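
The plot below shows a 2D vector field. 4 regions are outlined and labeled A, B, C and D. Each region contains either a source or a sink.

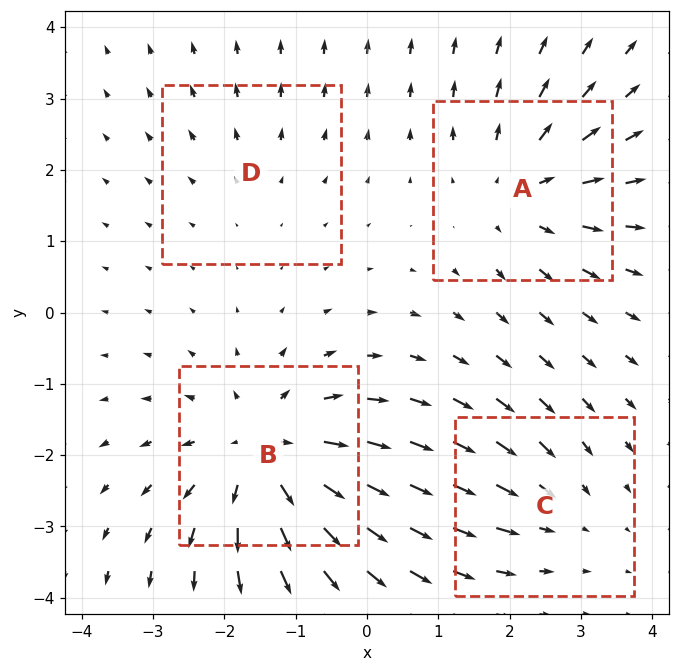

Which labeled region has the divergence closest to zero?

D

Divergence at each region's feature centre — A: about +4, B: about +6, C: about -3, D: about +2. Region D is closest to zero.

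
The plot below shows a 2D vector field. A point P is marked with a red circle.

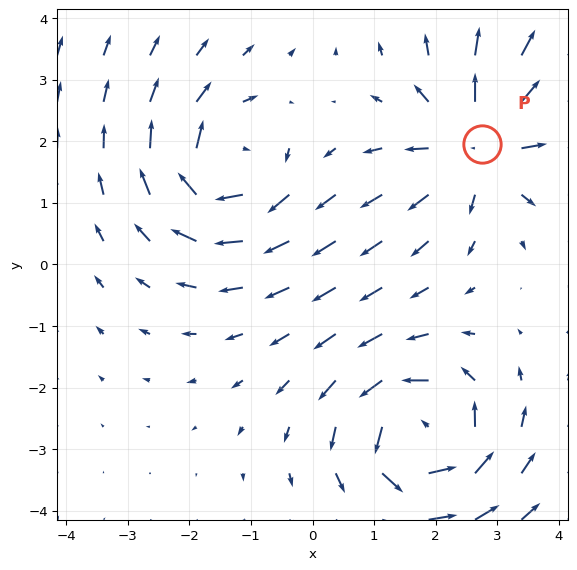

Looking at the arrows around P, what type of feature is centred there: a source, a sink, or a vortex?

source

At P (2.7, 2.0) the arrows spread outward. Divergence about +4, curl ≈0 — positive divergence with near-zero curl is a source.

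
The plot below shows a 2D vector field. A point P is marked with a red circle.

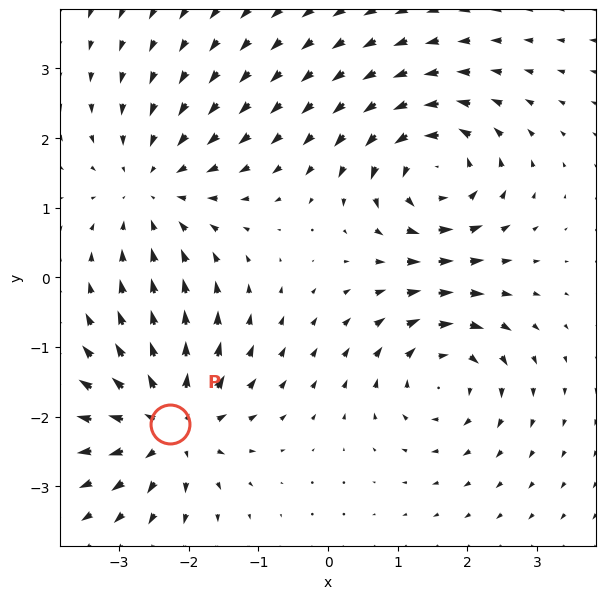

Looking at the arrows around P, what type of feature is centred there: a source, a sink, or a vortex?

source

At P (-2.3, -2.1) the arrows spread outward. Divergence about +5, curl ≈0 — positive divergence with near-zero curl is a source.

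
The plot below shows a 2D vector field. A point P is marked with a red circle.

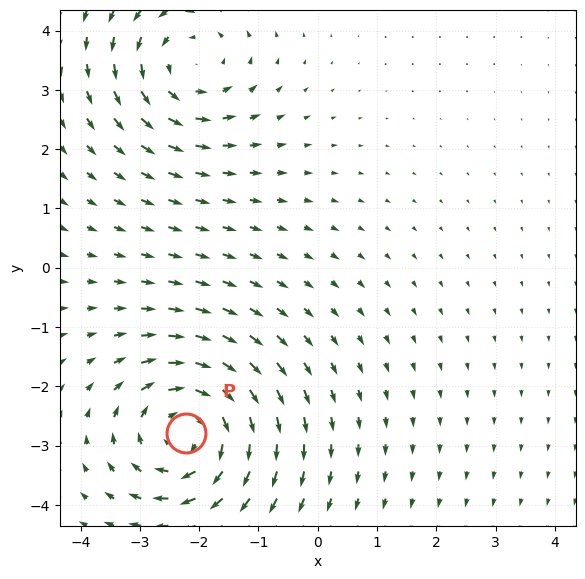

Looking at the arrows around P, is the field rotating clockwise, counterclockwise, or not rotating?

Near P at (-2.2, -2.8) the arrows circulate clockwise. The curl (z-component) there is about -5; negative curl means clockwise rotation.

clockwise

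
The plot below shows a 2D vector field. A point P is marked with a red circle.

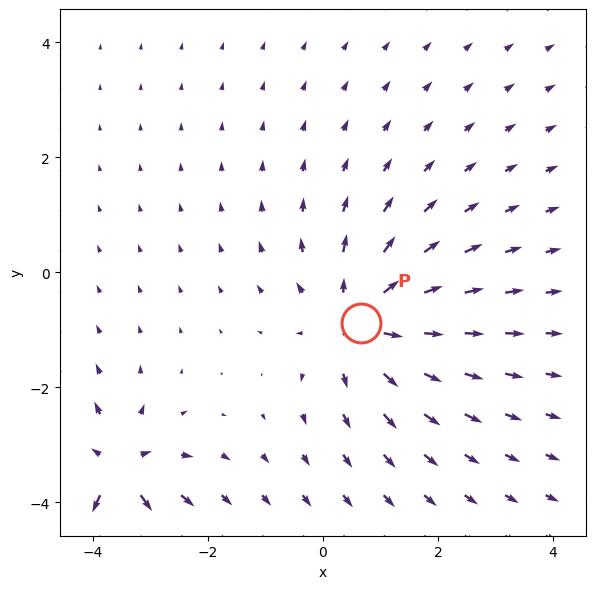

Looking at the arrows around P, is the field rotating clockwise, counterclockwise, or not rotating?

not rotating

Near P at (0.7, -0.9) the arrows show no circulation. The curl there is ≈0.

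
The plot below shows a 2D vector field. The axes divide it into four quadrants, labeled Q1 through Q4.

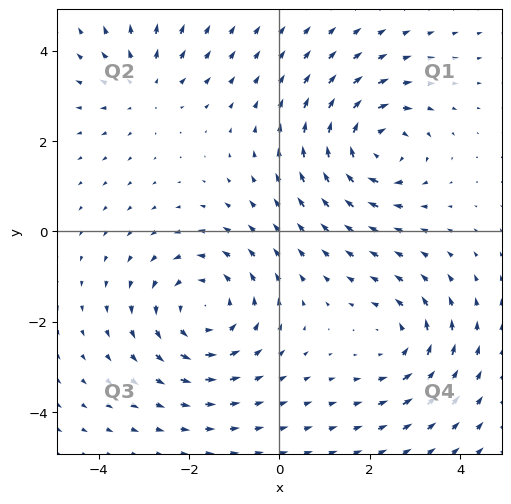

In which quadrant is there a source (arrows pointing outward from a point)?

The source sits at approximately (-3.0, 3.2), which lies in quadrant Q2. The divergence there is about +3, positive as expected for a source.

Q2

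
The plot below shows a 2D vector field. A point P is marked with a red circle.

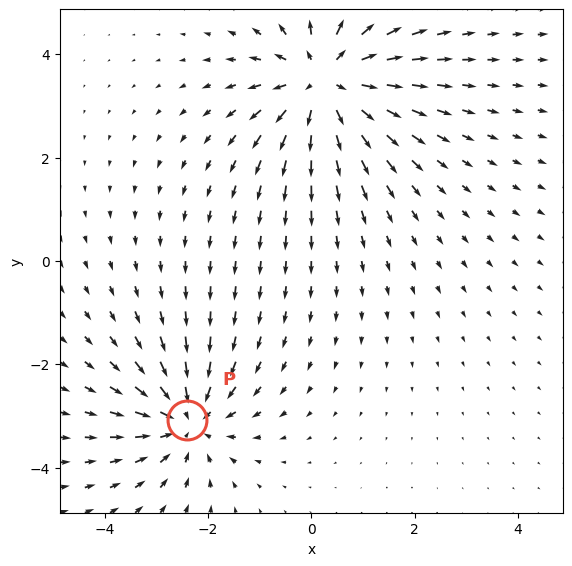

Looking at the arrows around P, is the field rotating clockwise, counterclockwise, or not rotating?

Near P at (-2.4, -3.1) the arrows show no circulation. The curl there is ≈0.

not rotating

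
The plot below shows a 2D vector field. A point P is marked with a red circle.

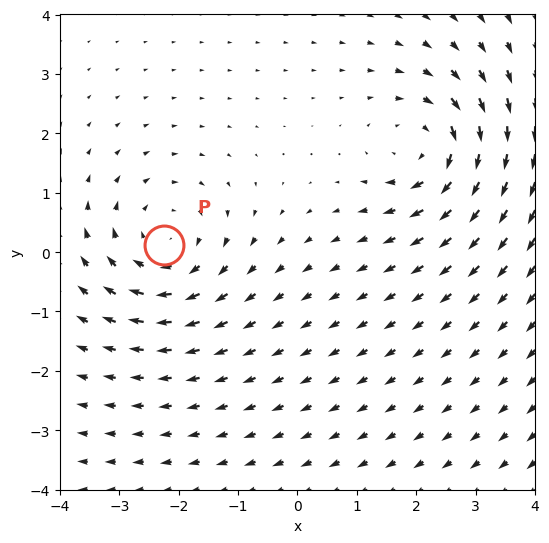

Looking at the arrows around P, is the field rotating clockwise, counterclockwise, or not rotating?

clockwise

Near P at (-2.2, 0.1) the arrows circulate clockwise. The curl (z-component) there is about -4; negative curl means clockwise rotation.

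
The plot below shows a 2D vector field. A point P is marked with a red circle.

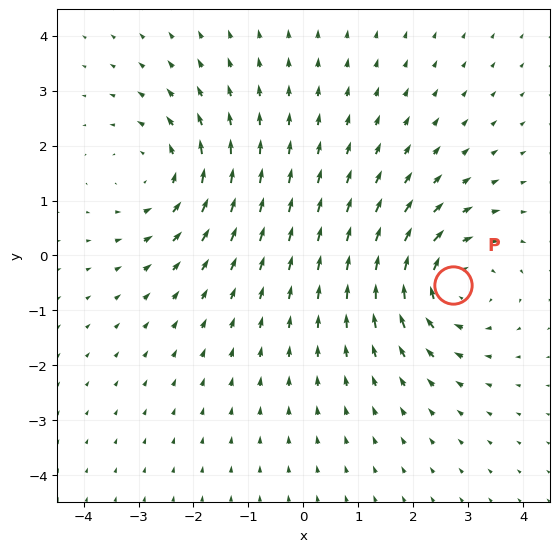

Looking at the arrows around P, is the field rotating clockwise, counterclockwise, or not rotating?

clockwise

Near P at (2.7, -0.5) the arrows circulate clockwise. The curl (z-component) there is about -4; negative curl means clockwise rotation.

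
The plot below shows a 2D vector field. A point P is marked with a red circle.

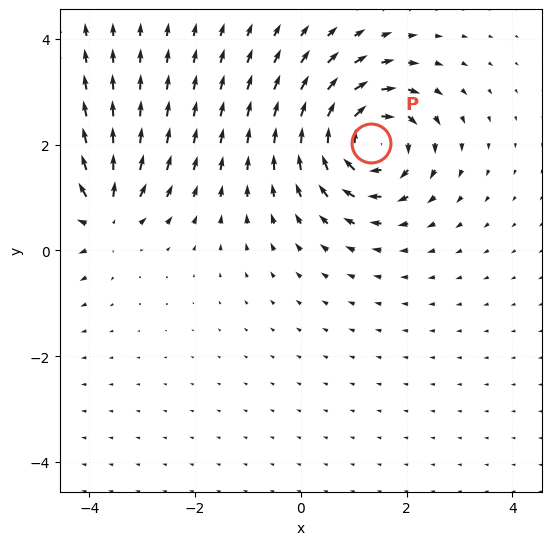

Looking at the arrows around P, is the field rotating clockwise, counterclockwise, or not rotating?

clockwise

Near P at (1.3, 2.0) the arrows circulate clockwise. The curl (z-component) there is about -5; negative curl means clockwise rotation.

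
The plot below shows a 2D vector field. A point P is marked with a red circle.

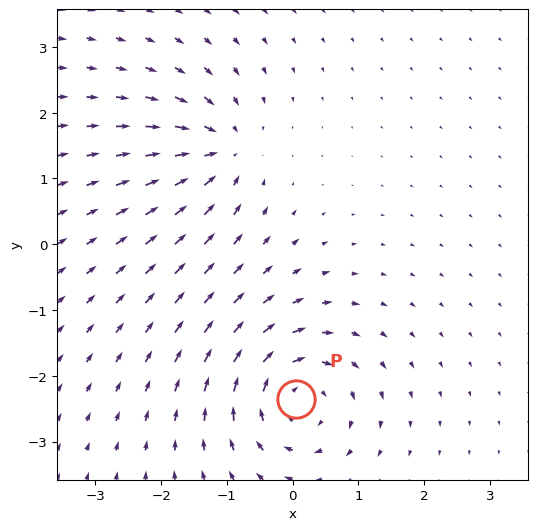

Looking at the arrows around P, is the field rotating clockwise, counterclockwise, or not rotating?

Near P at (0.1, -2.4) the arrows circulate clockwise. The curl (z-component) there is about -6; negative curl means clockwise rotation.

clockwise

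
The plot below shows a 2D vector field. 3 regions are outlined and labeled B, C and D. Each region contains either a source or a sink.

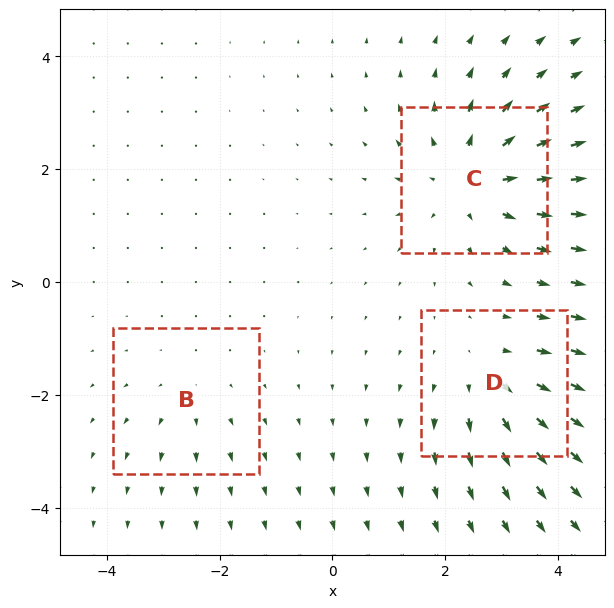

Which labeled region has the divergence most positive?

Divergence at each region's feature centre — B: about +2, C: about +4, D: about +3. Region C is most positive.

C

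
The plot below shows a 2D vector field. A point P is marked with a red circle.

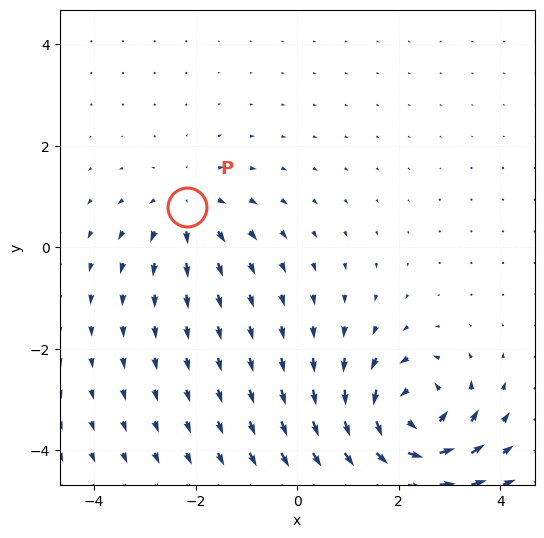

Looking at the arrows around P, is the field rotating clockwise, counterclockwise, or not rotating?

not rotating

Near P at (-2.2, 0.8) the arrows show no circulation. The curl there is ≈0.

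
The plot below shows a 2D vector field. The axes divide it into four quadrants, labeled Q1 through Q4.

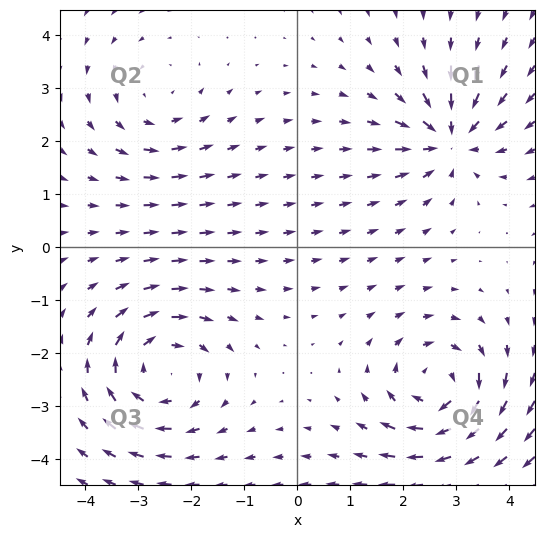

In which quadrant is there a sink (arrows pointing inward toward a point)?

The sink sits at approximately (2.9, 2.0), which lies in quadrant Q1. The divergence there is about -5, negative as expected for a sink.

Q1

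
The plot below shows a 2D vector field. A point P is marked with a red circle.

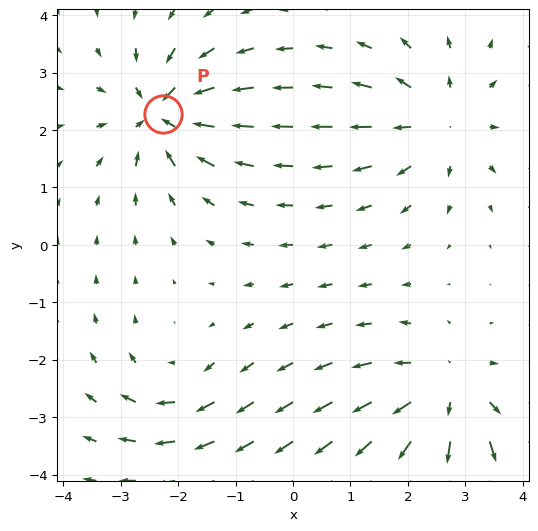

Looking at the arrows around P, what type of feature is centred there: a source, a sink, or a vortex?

At P (-2.3, 2.3) the arrows converge inward. Divergence about -6, curl ≈0 — negative divergence with near-zero curl is a sink.

sink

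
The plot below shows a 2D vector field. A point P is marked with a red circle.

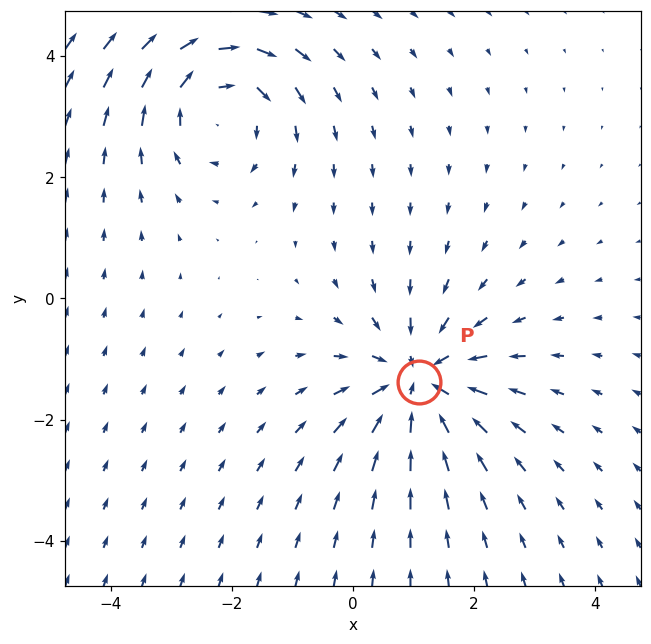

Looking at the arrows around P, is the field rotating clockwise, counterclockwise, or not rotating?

not rotating

Near P at (1.1, -1.4) the arrows show no circulation. The curl there is ≈0.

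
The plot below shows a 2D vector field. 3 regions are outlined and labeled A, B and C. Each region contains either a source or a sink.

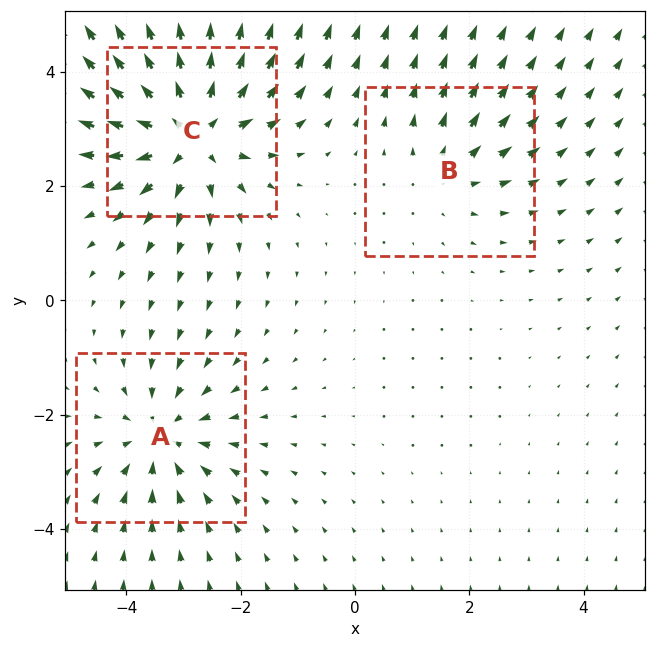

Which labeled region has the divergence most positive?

C

Divergence at each region's feature centre — A: about -3, B: about +2, C: about +5. Region C is most positive.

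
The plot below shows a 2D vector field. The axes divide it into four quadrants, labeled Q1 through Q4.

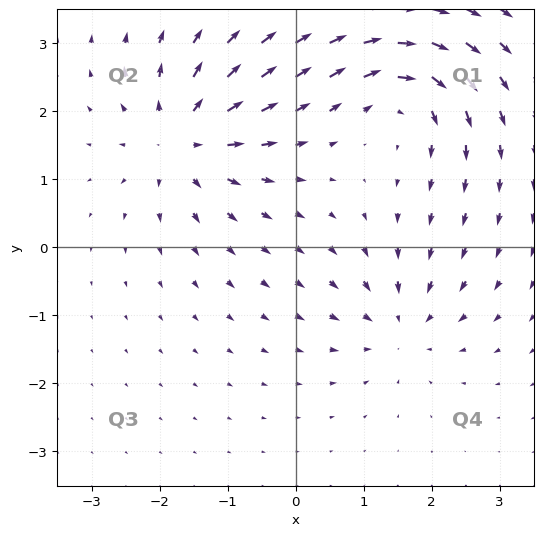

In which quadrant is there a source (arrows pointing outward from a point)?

Q2

The source sits at approximately (-1.6, 1.6), which lies in quadrant Q2. The divergence there is about +6, positive as expected for a source.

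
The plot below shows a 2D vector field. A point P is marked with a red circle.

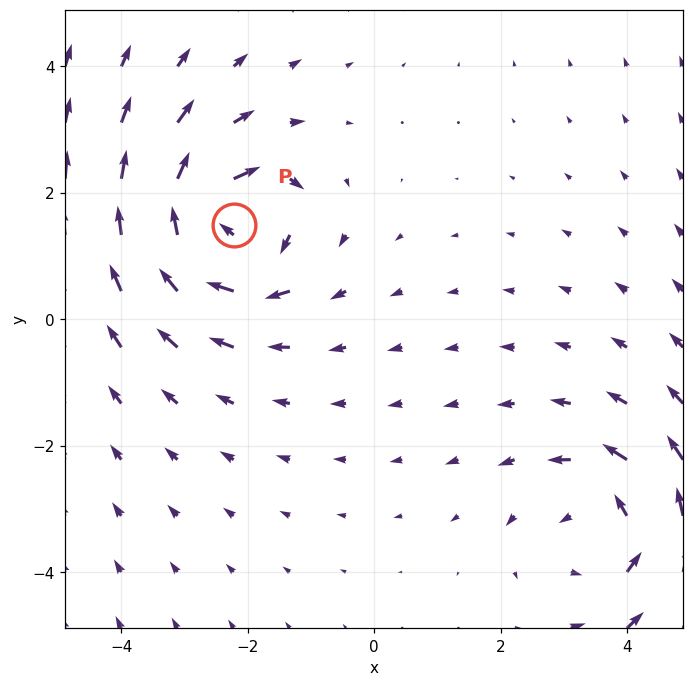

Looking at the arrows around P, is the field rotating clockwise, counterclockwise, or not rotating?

clockwise

Near P at (-2.2, 1.5) the arrows circulate clockwise. The curl (z-component) there is about -5; negative curl means clockwise rotation.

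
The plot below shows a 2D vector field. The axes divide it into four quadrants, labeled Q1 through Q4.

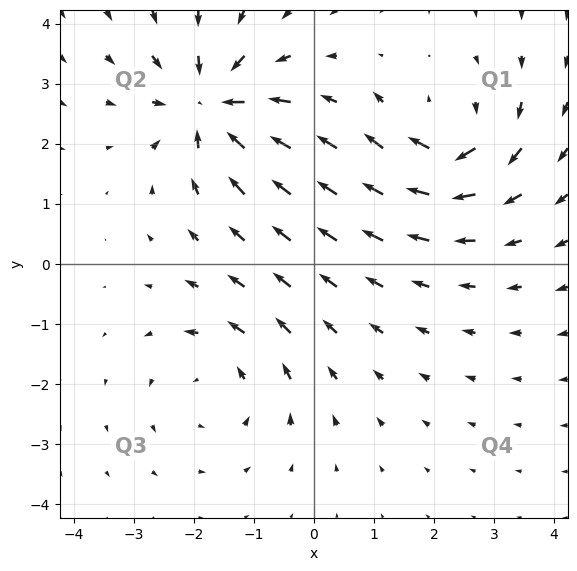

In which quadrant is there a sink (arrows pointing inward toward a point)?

Q2

The sink sits at approximately (-1.7, 2.6), which lies in quadrant Q2. The divergence there is about -6, negative as expected for a sink.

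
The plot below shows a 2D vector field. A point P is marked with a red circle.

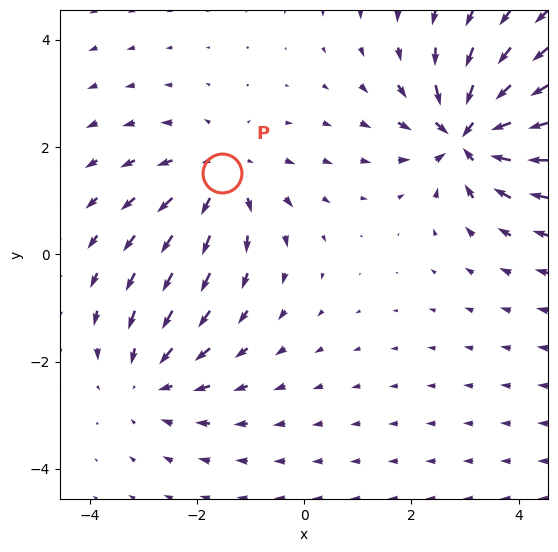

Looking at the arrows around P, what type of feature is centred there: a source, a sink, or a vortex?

At P (-1.5, 1.5) the arrows spread outward. Divergence about +3, curl ≈0 — positive divergence with near-zero curl is a source.

source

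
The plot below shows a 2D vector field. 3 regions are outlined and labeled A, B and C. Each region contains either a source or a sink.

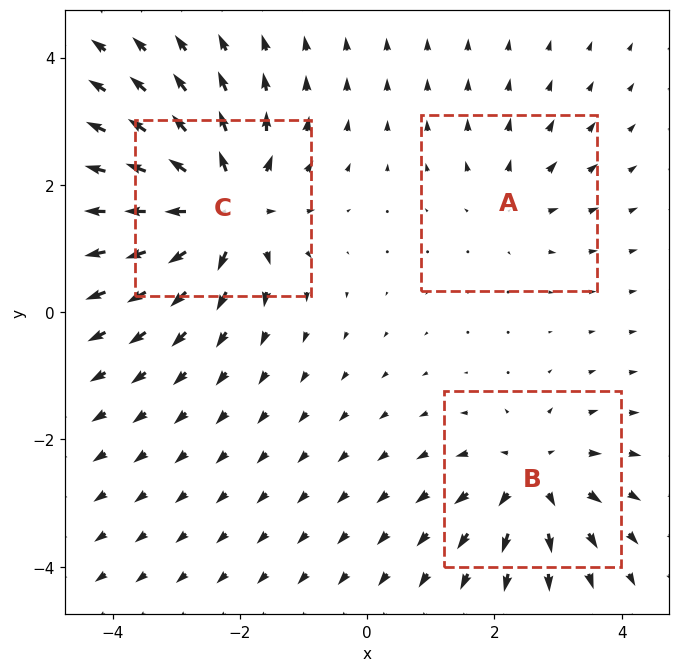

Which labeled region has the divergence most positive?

Divergence at each region's feature centre — A: about +2, B: about +4, C: about +6. Region C is most positive.

C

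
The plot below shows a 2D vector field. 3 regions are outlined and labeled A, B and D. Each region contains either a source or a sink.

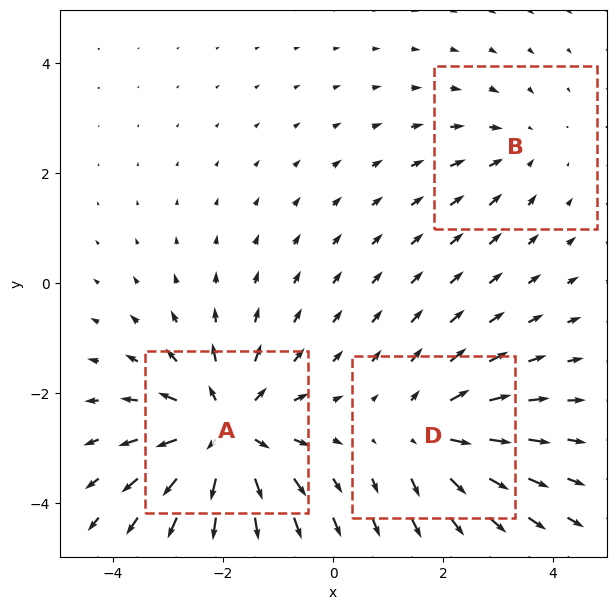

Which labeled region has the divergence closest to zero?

B

Divergence at each region's feature centre — A: about +5, B: about -2, D: about +3. Region B is closest to zero.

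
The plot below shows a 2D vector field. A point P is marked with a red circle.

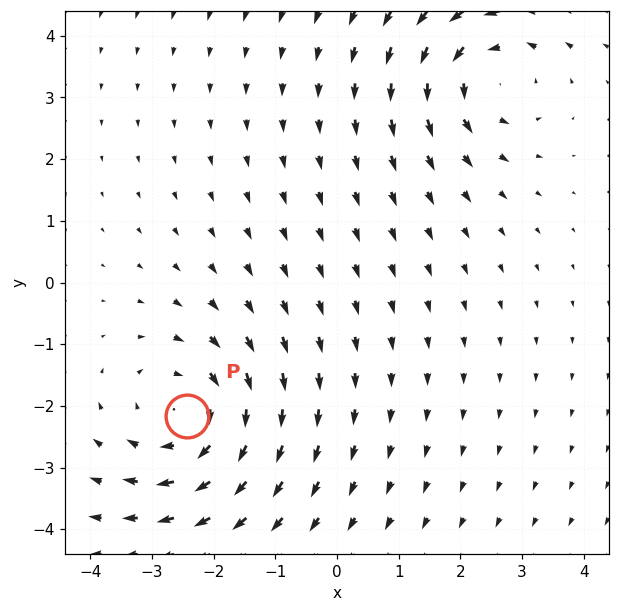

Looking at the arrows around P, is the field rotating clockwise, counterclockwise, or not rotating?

Near P at (-2.4, -2.2) the arrows circulate clockwise. The curl (z-component) there is about -3; negative curl means clockwise rotation.

clockwise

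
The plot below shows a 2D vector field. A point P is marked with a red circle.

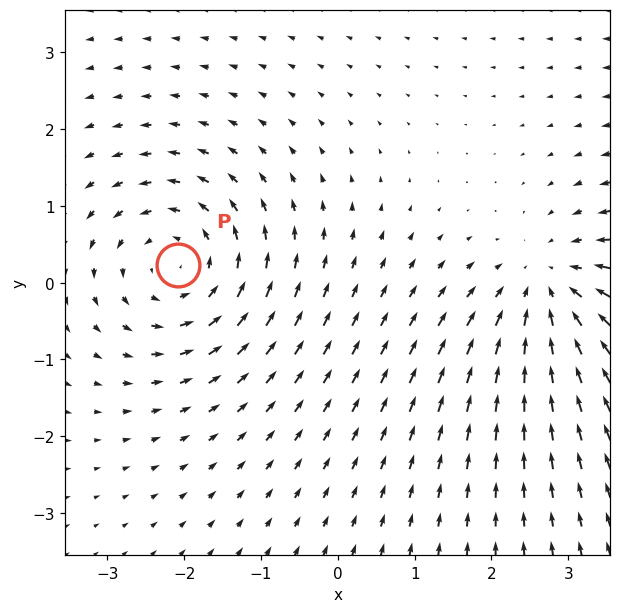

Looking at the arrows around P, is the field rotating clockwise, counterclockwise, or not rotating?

Near P at (-2.1, 0.2) the arrows circulate counterclockwise. The curl (z-component) there is about +4; positive curl means counterclockwise rotation.

counterclockwise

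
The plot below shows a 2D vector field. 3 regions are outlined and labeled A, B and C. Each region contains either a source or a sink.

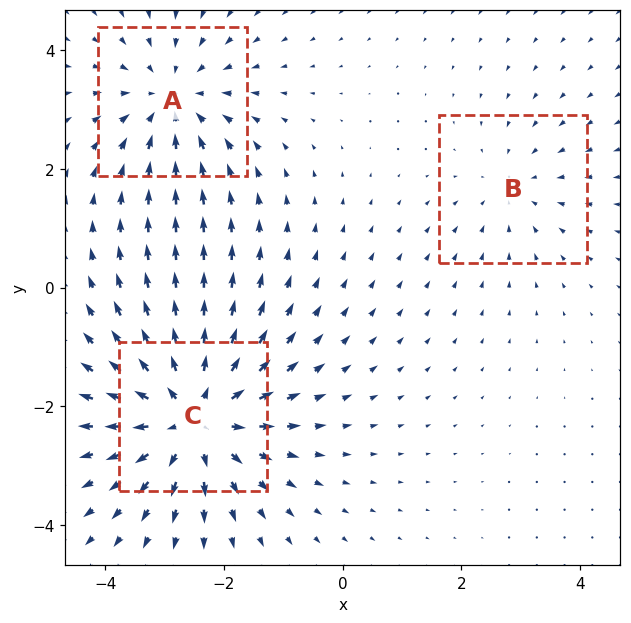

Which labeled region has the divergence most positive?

C

Divergence at each region's feature centre — A: about -3, B: about -2, C: about +4. Region C is most positive.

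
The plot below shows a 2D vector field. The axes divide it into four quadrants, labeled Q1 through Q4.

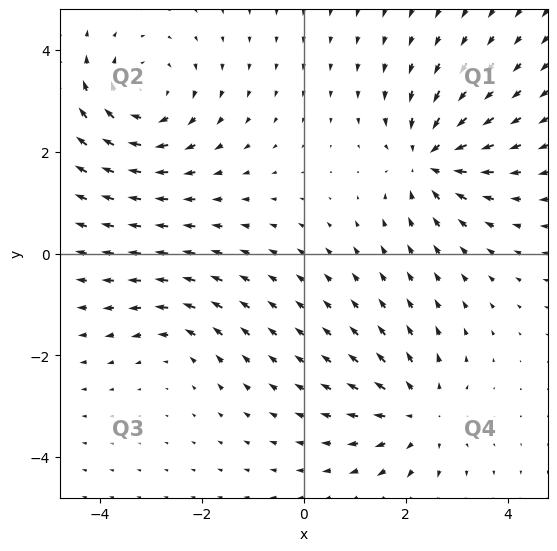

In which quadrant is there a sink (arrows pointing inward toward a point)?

Q1

The sink sits at approximately (2.5, 1.9), which lies in quadrant Q1. The divergence there is about -5, negative as expected for a sink.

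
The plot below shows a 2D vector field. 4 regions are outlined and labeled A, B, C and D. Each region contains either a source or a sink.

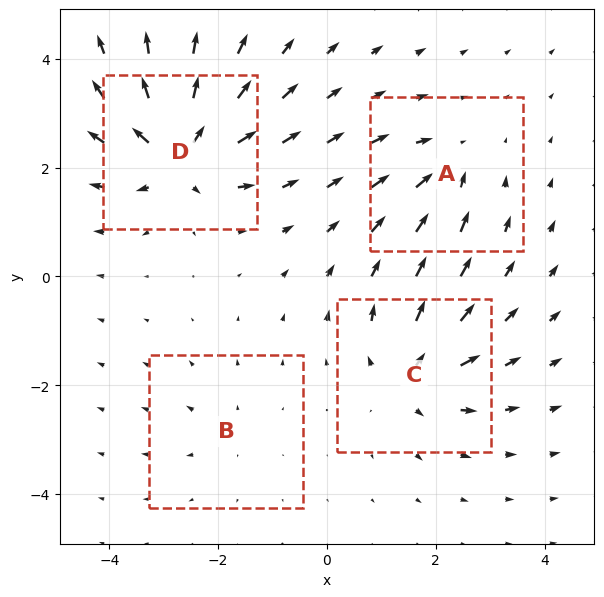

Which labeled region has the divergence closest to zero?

Divergence at each region's feature centre — A: about -4, B: about +2, C: about +6, D: about +9. Region B is closest to zero.

B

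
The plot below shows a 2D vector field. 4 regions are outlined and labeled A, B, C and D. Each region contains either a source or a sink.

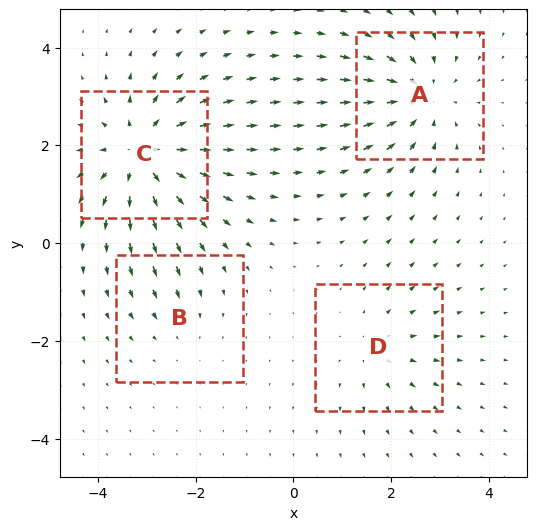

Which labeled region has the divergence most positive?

C

Divergence at each region's feature centre — A: about -5, B: about -2, C: about +7, D: about +3. Region C is most positive.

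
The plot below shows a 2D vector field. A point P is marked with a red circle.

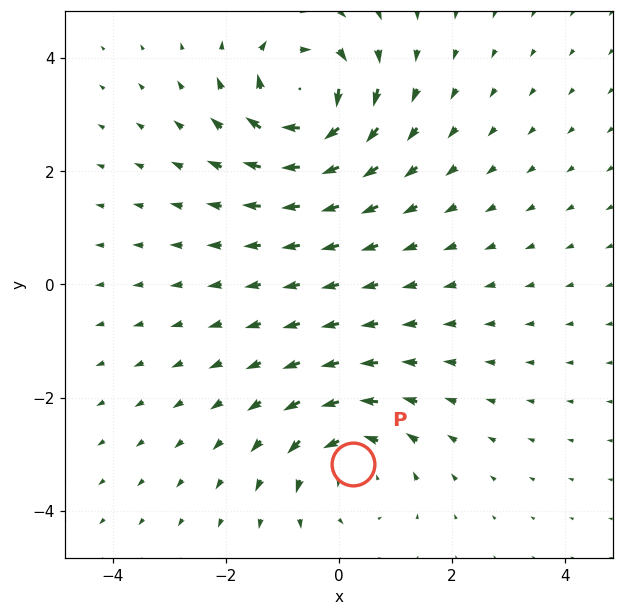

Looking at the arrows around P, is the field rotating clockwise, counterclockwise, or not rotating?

Near P at (0.3, -3.2) the arrows circulate counterclockwise. The curl (z-component) there is about +4; positive curl means counterclockwise rotation.

counterclockwise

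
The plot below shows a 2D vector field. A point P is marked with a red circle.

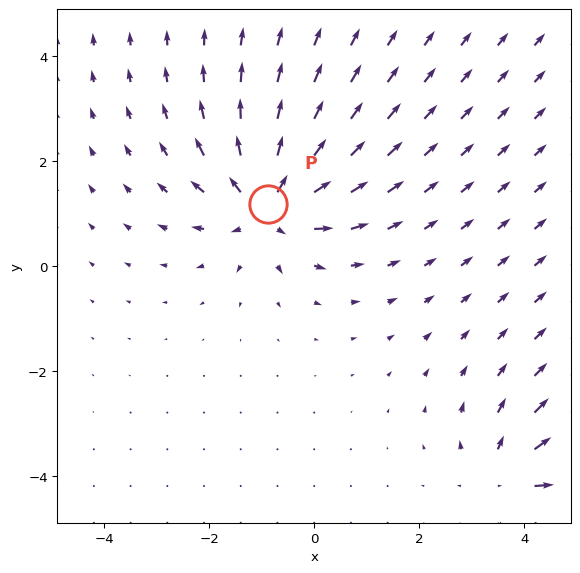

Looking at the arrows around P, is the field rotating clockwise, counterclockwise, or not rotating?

Near P at (-0.9, 1.2) the arrows show no circulation. The curl there is ≈0.

not rotating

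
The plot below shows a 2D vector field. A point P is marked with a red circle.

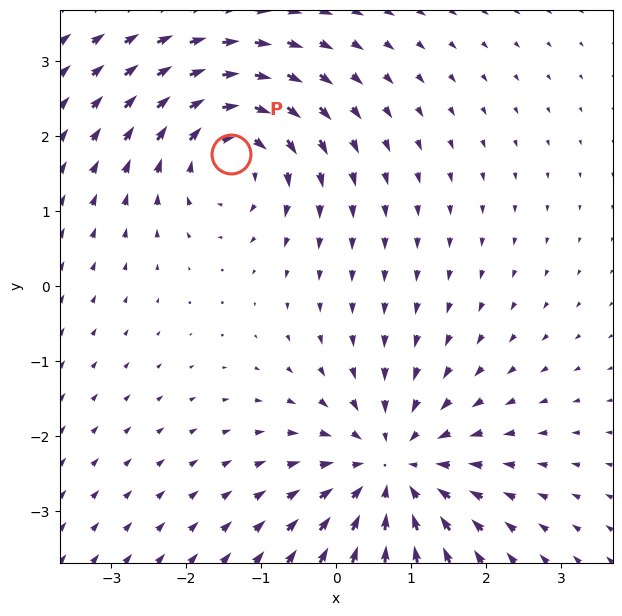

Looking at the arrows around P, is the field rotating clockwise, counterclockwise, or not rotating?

Near P at (-1.4, 1.8) the arrows circulate clockwise. The curl (z-component) there is about -5; negative curl means clockwise rotation.

clockwise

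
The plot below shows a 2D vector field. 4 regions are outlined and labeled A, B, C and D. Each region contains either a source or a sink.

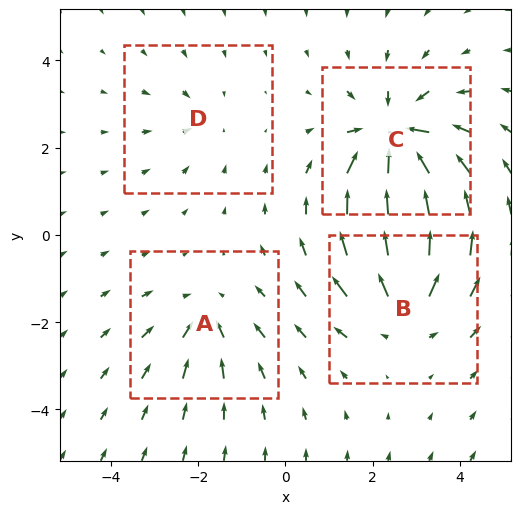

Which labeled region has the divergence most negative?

C

Divergence at each region's feature centre — A: about -4, B: about +5, C: about -7, D: about -2. Region C is most negative.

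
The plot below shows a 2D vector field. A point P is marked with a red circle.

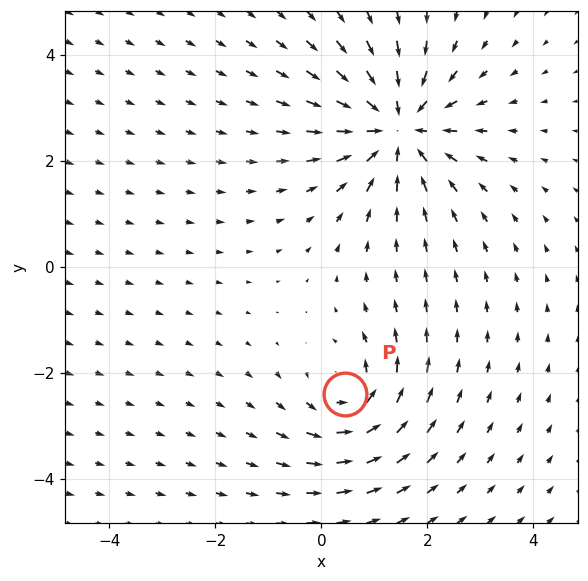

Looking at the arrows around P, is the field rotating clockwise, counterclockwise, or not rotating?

counterclockwise

Near P at (0.5, -2.4) the arrows circulate counterclockwise. The curl (z-component) there is about +4; positive curl means counterclockwise rotation.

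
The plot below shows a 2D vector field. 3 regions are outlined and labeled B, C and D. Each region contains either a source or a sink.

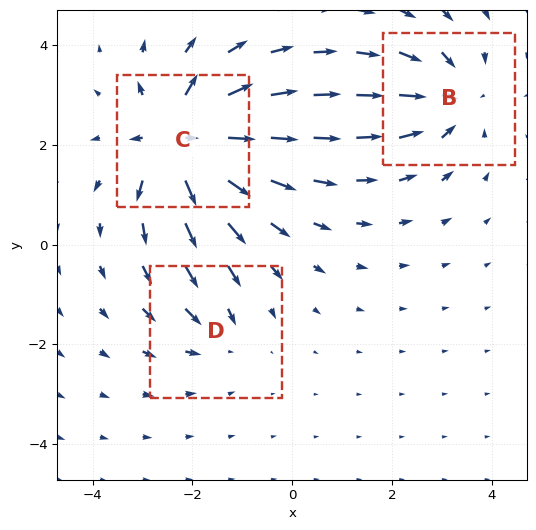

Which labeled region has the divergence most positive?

Divergence at each region's feature centre — B: about -4, C: about +6, D: about -2. Region C is most positive.

C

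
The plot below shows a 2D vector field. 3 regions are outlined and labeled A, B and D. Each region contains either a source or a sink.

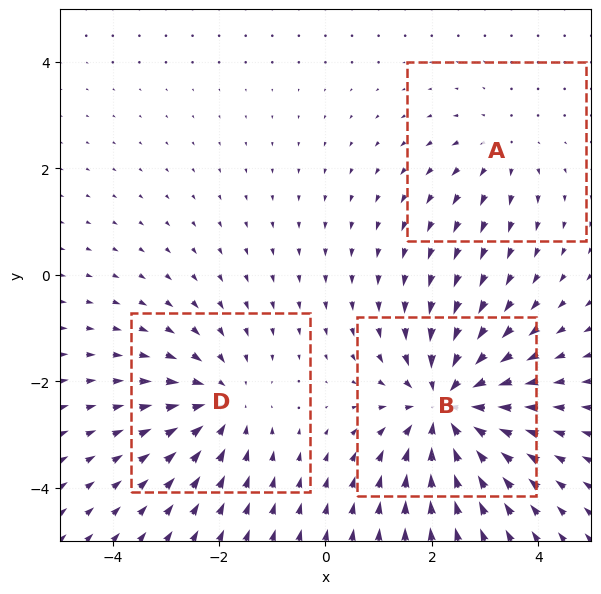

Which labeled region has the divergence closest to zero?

Divergence at each region's feature centre — A: about +2, B: about -4, D: about -3. Region A is closest to zero.

A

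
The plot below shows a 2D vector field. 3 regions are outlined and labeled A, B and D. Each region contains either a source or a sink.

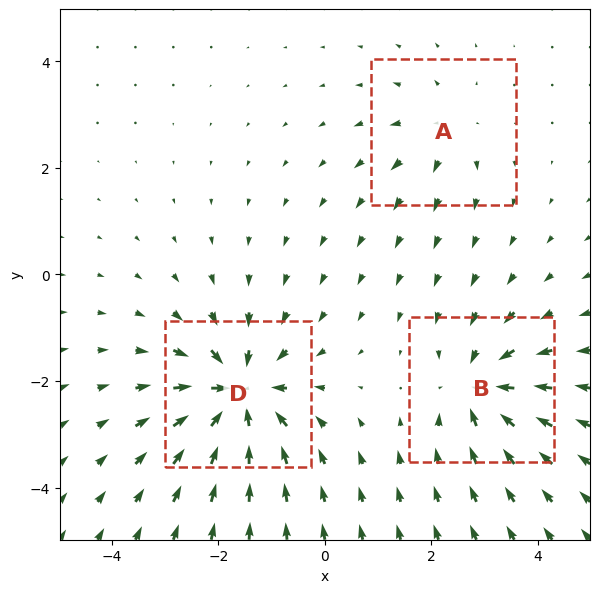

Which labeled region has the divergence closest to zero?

A

Divergence at each region's feature centre — A: about +3, B: about -4, D: about -6. Region A is closest to zero.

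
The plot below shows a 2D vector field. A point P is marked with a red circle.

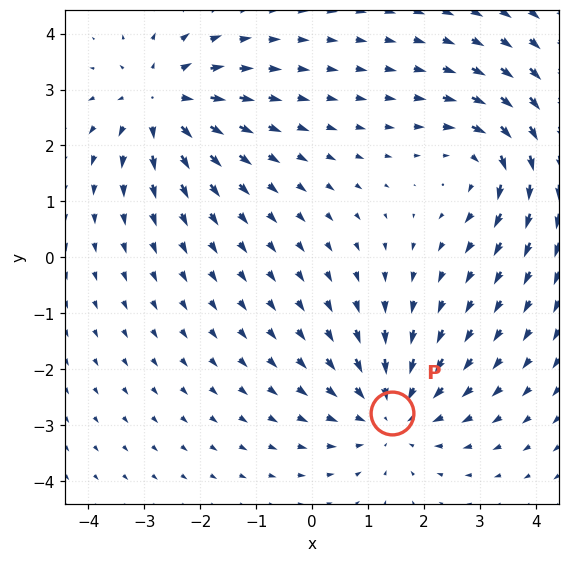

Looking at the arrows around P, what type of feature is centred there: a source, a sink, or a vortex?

At P (1.4, -2.8) the arrows converge inward. Divergence about -4, curl ≈0 — negative divergence with near-zero curl is a sink.

sink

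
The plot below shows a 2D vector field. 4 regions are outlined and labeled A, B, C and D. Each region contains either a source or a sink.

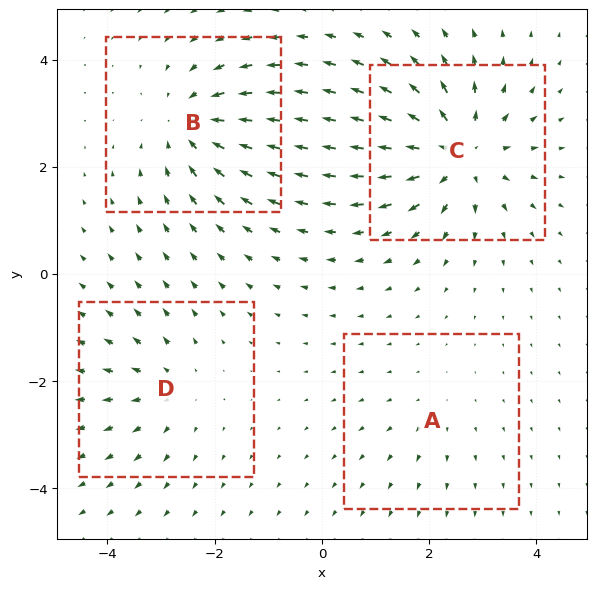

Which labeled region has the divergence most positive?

Divergence at each region's feature centre — A: about +2, B: about -5, C: about +6, D: about +3. Region C is most positive.

C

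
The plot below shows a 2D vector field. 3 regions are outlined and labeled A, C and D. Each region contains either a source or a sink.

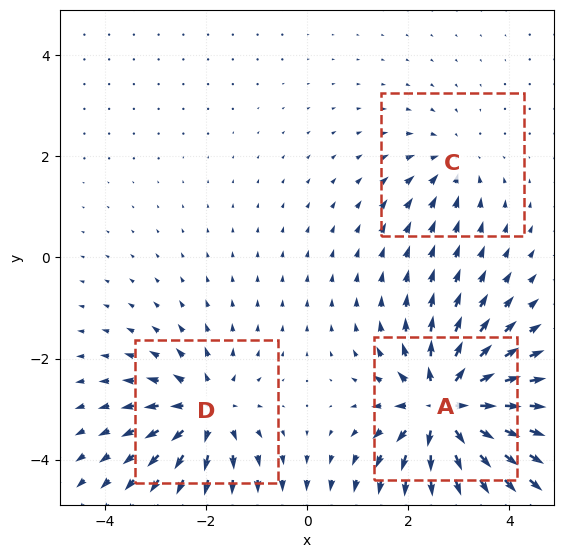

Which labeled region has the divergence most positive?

Divergence at each region's feature centre — A: about +6, C: about -2, D: about +4. Region A is most positive.

A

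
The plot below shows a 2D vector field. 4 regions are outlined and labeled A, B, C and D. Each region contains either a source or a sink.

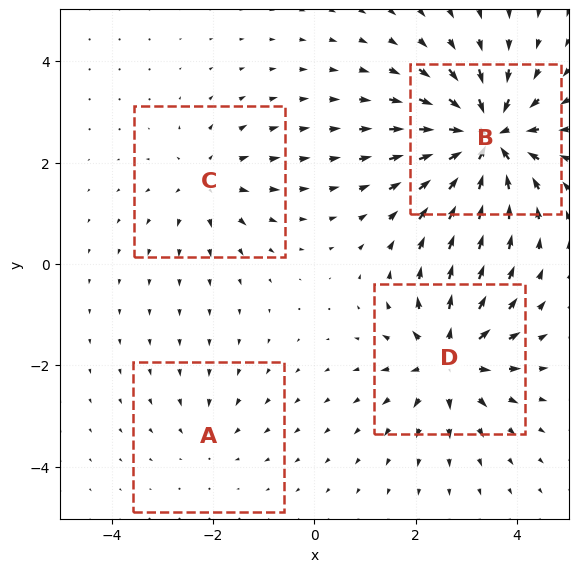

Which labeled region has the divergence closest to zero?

A

Divergence at each region's feature centre — A: about -2, B: about -9, C: about +4, D: about +6. Region A is closest to zero.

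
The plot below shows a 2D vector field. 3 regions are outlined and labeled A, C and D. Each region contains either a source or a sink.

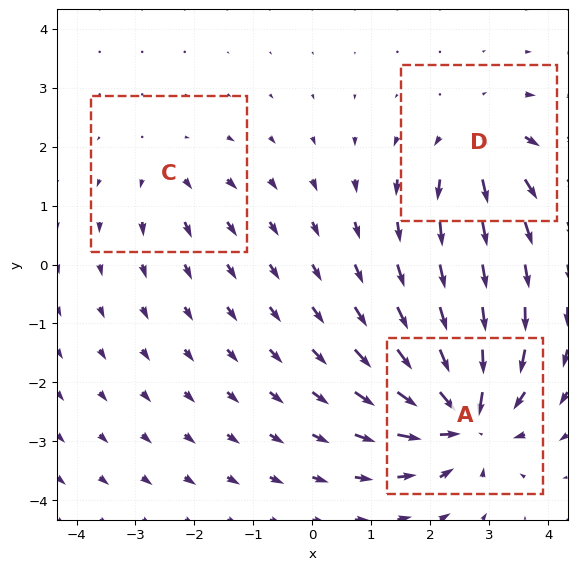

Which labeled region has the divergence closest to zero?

C

Divergence at each region's feature centre — A: about -6, C: about +2, D: about +4. Region C is closest to zero.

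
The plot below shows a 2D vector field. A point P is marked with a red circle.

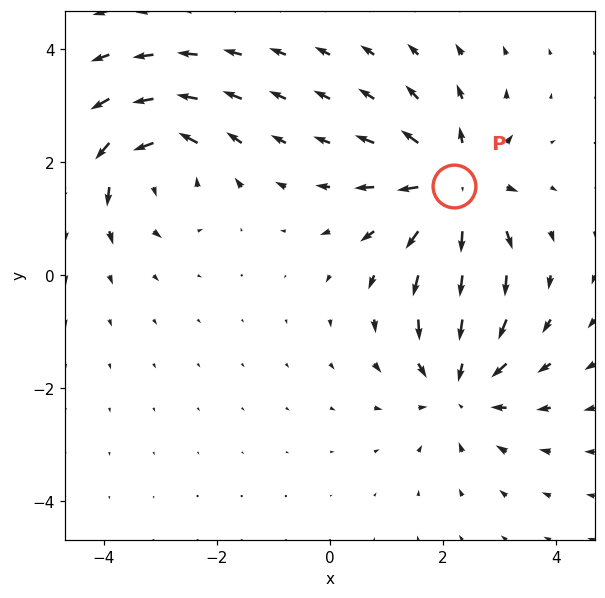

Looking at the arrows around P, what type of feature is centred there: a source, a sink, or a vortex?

At P (2.2, 1.6) the arrows spread outward. Divergence about +4, curl ≈0 — positive divergence with near-zero curl is a source.

source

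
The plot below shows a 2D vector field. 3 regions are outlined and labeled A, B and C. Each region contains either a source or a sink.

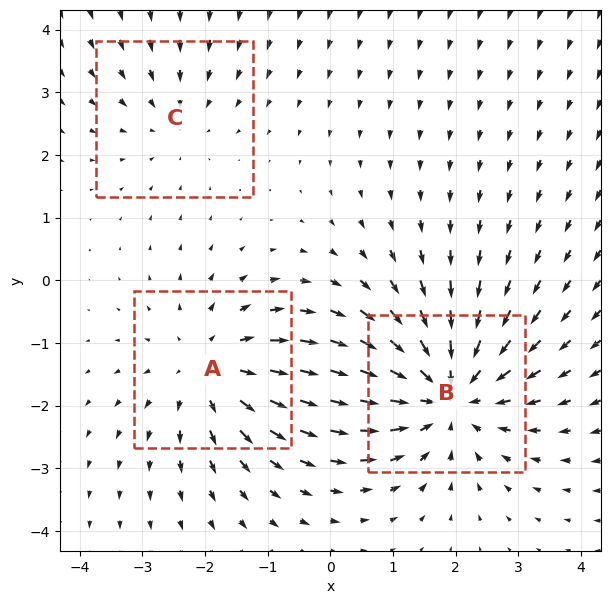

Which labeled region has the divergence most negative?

Divergence at each region's feature centre — A: about +3, B: about -4, C: about -2. Region B is most negative.

B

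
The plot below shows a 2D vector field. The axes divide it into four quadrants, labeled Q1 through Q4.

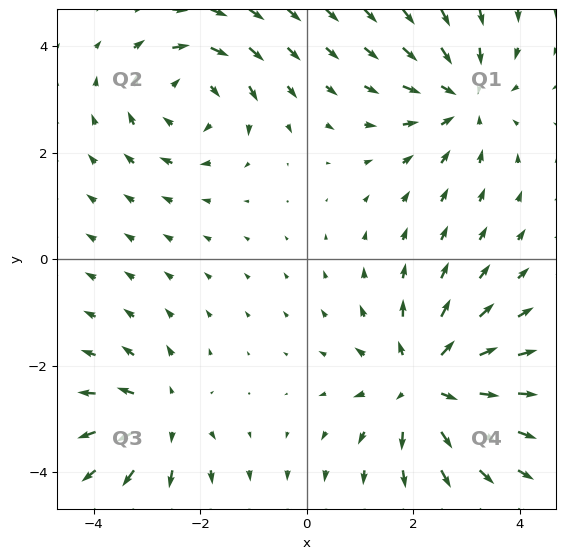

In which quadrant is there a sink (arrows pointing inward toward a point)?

Q1

The sink sits at approximately (2.9, 3.0), which lies in quadrant Q1. The divergence there is about -3, negative as expected for a sink.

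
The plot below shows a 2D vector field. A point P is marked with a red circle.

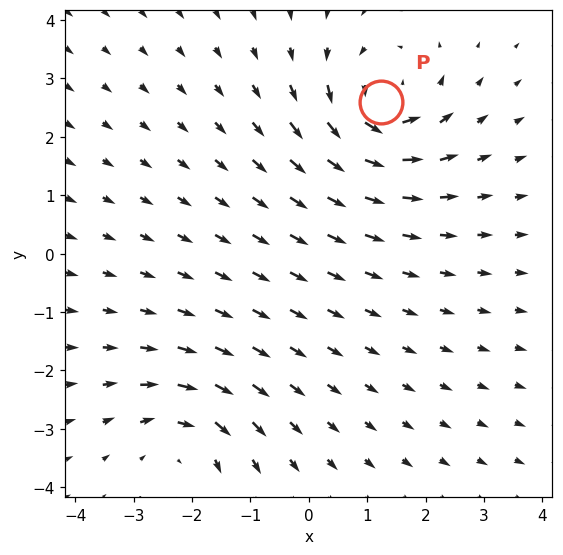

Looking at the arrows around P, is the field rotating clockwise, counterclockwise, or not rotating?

Near P at (1.2, 2.6) the arrows circulate counterclockwise. The curl (z-component) there is about +6; positive curl means counterclockwise rotation.

counterclockwise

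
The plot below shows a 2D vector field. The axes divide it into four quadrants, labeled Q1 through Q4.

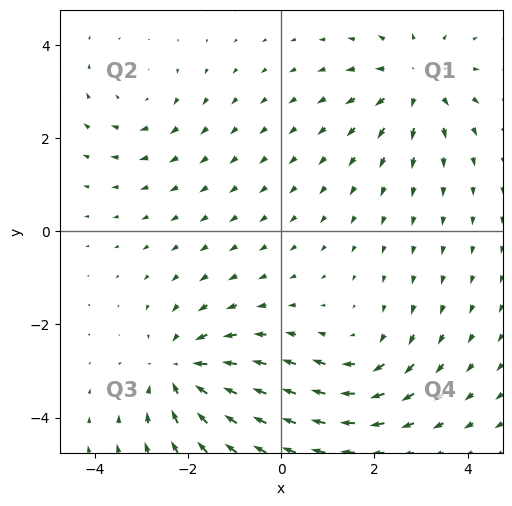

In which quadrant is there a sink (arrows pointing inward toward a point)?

Q3

The sink sits at approximately (-2.1, -3.0), which lies in quadrant Q3. The divergence there is about -5, negative as expected for a sink.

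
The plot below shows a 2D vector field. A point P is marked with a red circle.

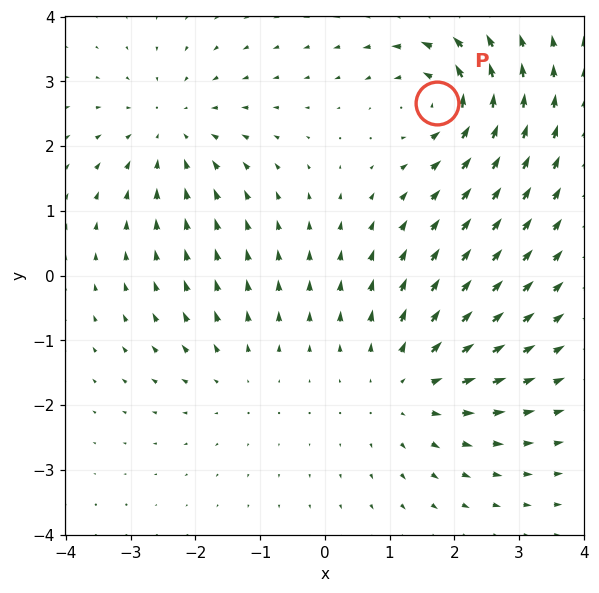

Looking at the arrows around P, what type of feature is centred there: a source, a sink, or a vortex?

At P (1.7, 2.7) the arrows circulate counterclockwise. Divergence ≈0, curl about +6 — near-zero divergence with nonzero curl is a vortex.

vortex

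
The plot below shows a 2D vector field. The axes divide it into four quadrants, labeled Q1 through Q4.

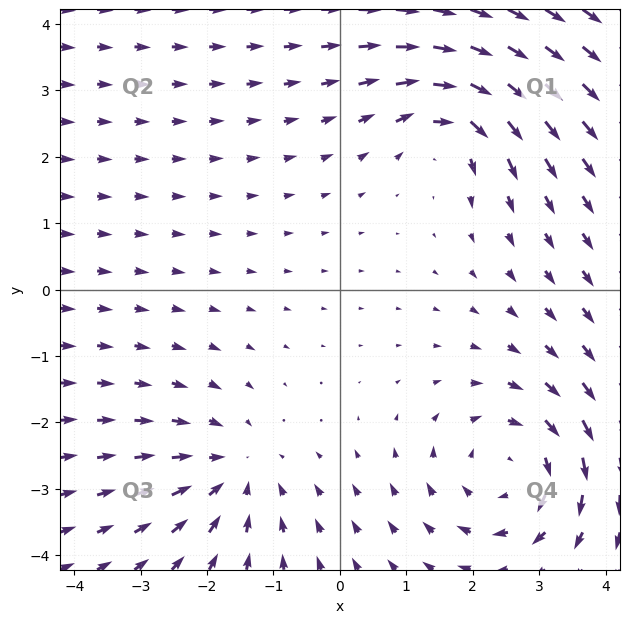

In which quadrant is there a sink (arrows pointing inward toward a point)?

Q3

The sink sits at approximately (-1.6, -2.7), which lies in quadrant Q3. The divergence there is about -3, negative as expected for a sink.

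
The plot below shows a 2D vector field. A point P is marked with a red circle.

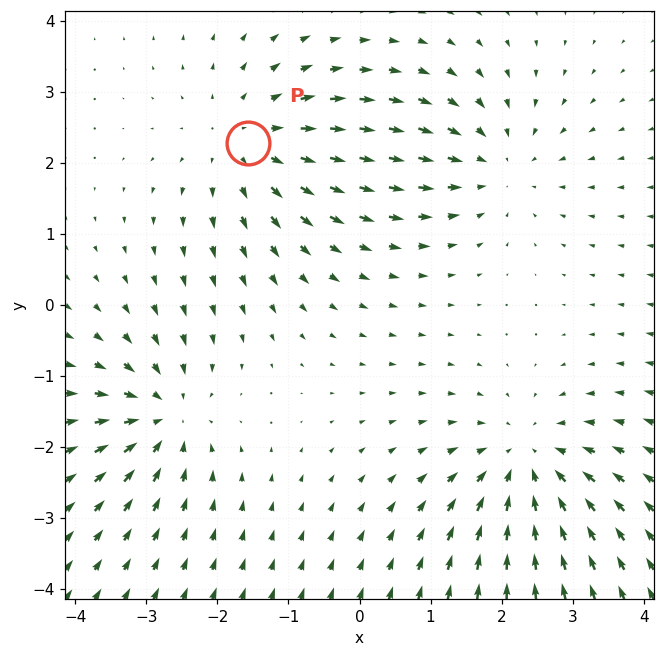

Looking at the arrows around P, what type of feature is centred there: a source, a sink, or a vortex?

At P (-1.6, 2.3) the arrows spread outward. Divergence about +3, curl ≈0 — positive divergence with near-zero curl is a source.

source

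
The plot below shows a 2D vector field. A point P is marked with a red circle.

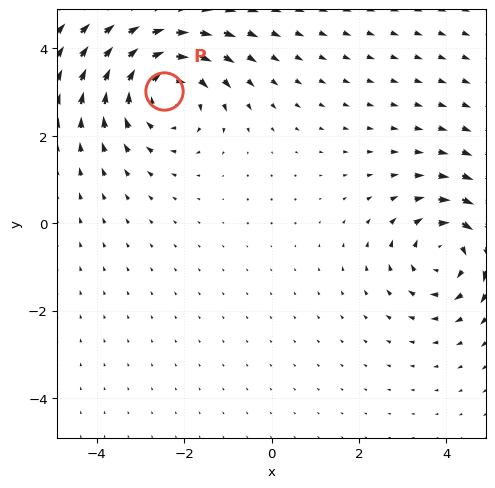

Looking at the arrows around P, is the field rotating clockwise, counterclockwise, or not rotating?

Near P at (-2.5, 3.0) the arrows circulate clockwise. The curl (z-component) there is about -4; negative curl means clockwise rotation.

clockwise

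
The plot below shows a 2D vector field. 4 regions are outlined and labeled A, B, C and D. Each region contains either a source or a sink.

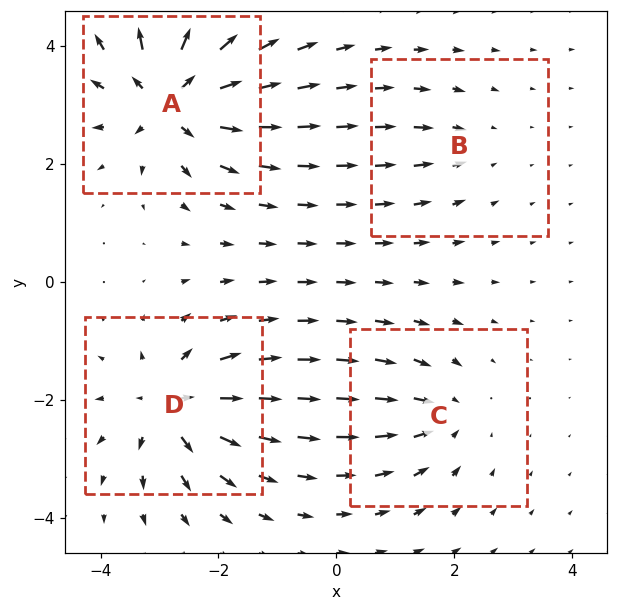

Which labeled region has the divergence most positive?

A

Divergence at each region's feature centre — A: about +8, B: about -3, C: about -4, D: about +6. Region A is most positive.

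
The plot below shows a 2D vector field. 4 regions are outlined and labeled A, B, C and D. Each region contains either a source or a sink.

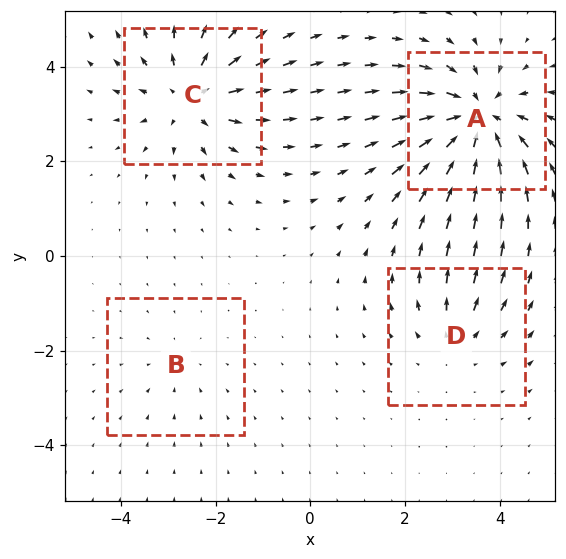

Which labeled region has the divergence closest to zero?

Divergence at each region's feature centre — A: about -7, B: about -2, C: about +5, D: about +3. Region B is closest to zero.

B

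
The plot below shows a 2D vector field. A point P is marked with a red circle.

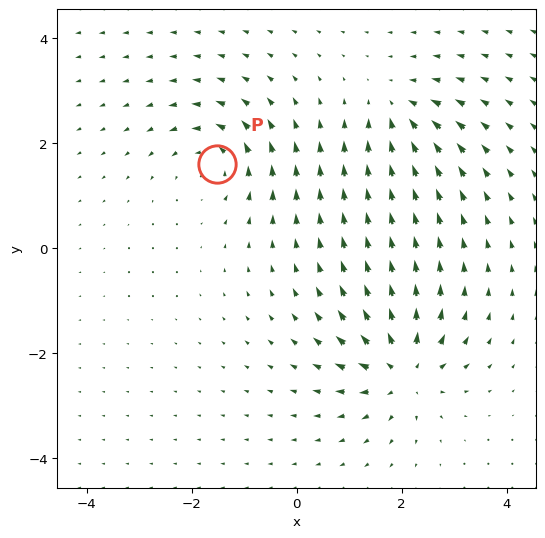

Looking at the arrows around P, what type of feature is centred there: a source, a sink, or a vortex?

At P (-1.5, 1.6) the arrows circulate counterclockwise. Divergence ≈0, curl about +4 — near-zero divergence with nonzero curl is a vortex.

vortex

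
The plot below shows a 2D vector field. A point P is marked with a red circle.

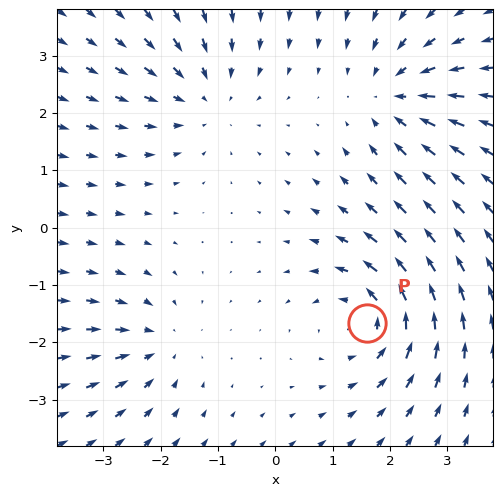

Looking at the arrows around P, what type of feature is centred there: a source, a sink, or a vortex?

vortex

At P (1.6, -1.7) the arrows circulate counterclockwise. Divergence ≈0, curl about +6 — near-zero divergence with nonzero curl is a vortex.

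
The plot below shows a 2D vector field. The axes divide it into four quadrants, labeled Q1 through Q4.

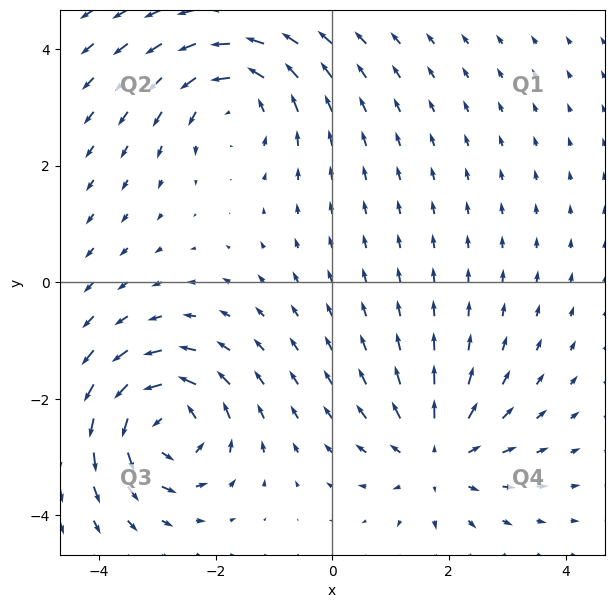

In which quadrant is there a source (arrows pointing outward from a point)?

The source sits at approximately (1.8, -3.0), which lies in quadrant Q4. The divergence there is about +4, positive as expected for a source.

Q4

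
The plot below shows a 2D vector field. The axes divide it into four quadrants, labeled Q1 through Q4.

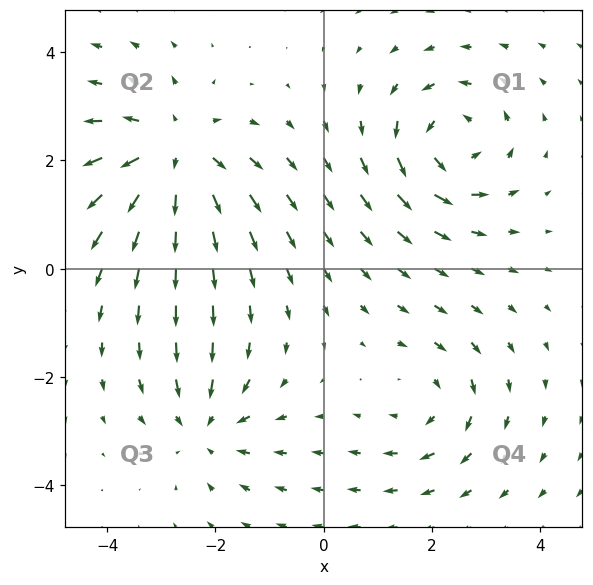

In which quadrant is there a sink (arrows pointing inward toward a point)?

Q3

The sink sits at approximately (-2.2, -2.9), which lies in quadrant Q3. The divergence there is about -3, negative as expected for a sink.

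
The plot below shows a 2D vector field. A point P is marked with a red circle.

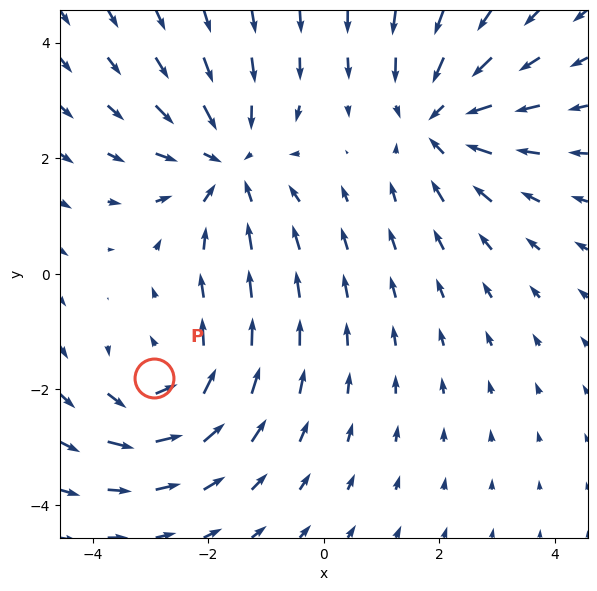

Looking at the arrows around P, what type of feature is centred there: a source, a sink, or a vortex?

vortex

At P (-2.9, -1.8) the arrows circulate counterclockwise. Divergence ≈0, curl about +4 — near-zero divergence with nonzero curl is a vortex.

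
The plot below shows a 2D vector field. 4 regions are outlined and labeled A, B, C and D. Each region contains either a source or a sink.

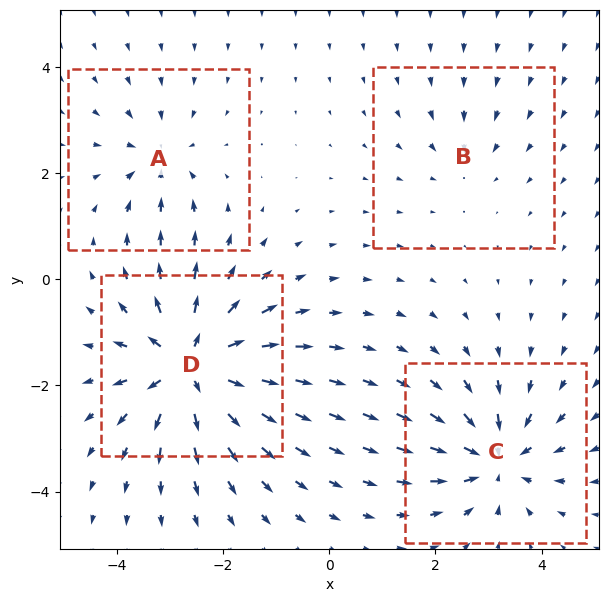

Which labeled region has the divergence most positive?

D

Divergence at each region's feature centre — A: about -4, B: about -2, C: about -6, D: about +8. Region D is most positive.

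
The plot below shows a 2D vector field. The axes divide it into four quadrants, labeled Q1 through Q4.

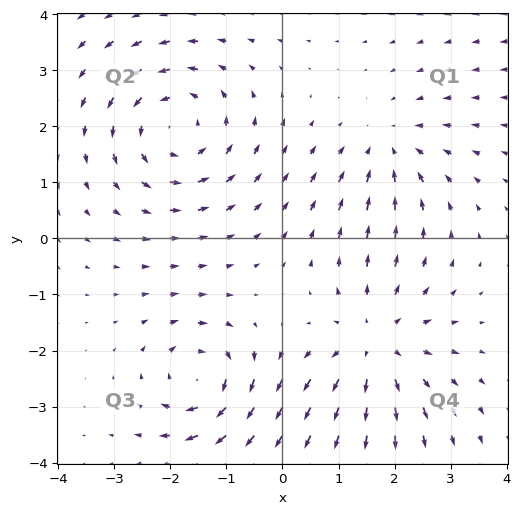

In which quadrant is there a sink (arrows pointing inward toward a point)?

The sink sits at approximately (1.9, 1.6), which lies in quadrant Q1. The divergence there is about -3, negative as expected for a sink.

Q1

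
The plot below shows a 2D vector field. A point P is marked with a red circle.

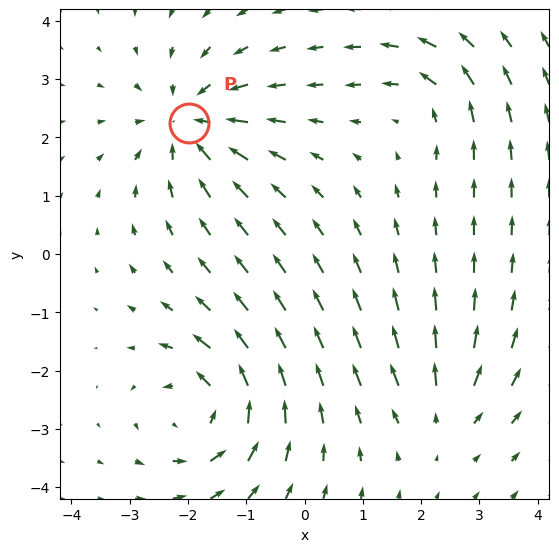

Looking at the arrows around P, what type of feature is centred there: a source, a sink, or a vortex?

sink

At P (-2.0, 2.2) the arrows converge inward. Divergence about -5, curl ≈0 — negative divergence with near-zero curl is a sink.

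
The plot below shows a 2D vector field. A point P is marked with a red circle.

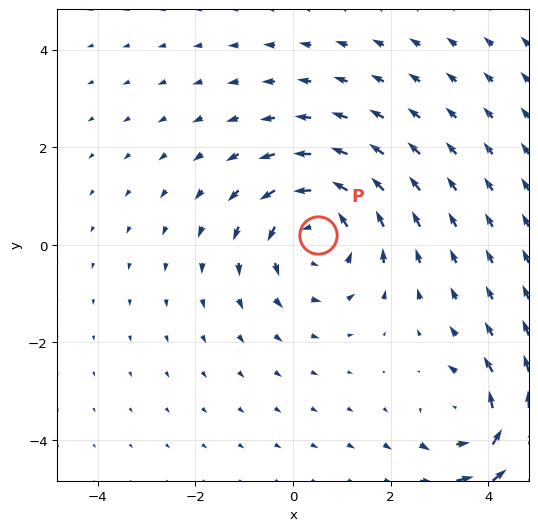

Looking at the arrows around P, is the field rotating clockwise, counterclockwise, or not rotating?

Near P at (0.5, 0.2) the arrows circulate counterclockwise. The curl (z-component) there is about +3; positive curl means counterclockwise rotation.

counterclockwise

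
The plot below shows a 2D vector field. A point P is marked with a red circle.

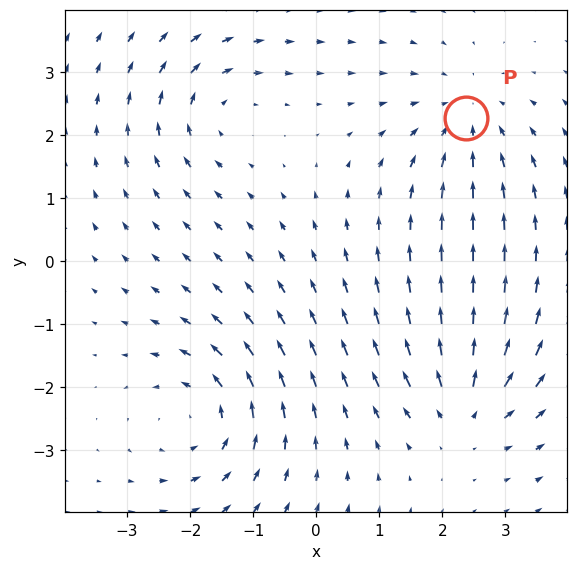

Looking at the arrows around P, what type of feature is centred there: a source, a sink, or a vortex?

sink

At P (2.4, 2.3) the arrows converge inward. Divergence about -4, curl ≈0 — negative divergence with near-zero curl is a sink.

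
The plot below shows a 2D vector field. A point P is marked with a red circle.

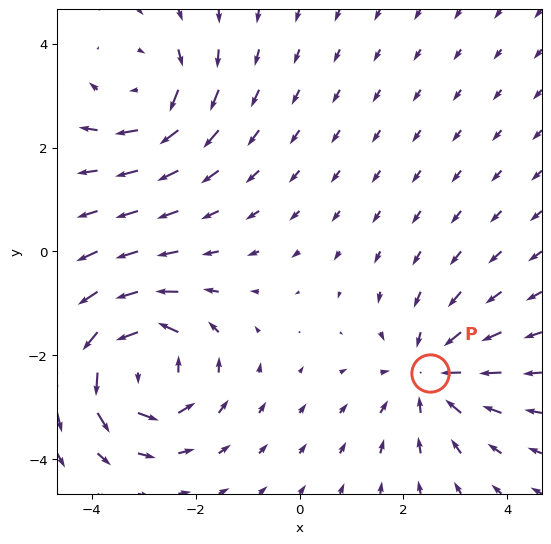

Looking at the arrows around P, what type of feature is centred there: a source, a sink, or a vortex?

At P (2.5, -2.4) the arrows converge inward. Divergence about -3, curl ≈0 — negative divergence with near-zero curl is a sink.

sink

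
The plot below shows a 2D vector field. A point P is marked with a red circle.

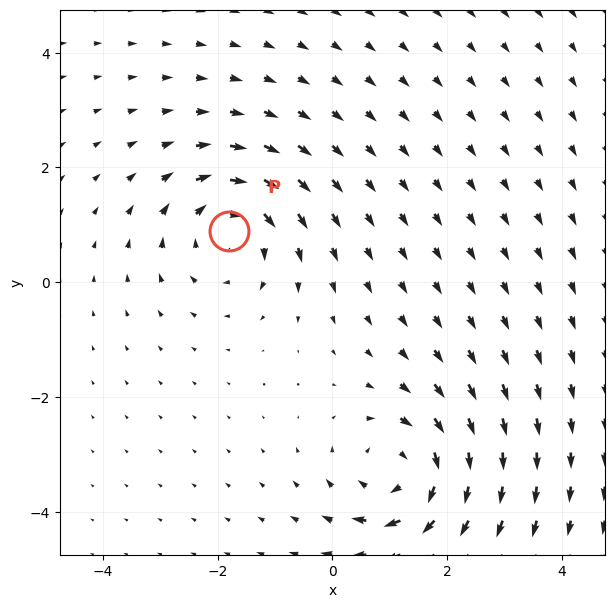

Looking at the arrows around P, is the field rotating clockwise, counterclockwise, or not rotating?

Near P at (-1.8, 0.9) the arrows circulate clockwise. The curl (z-component) there is about -5; negative curl means clockwise rotation.

clockwise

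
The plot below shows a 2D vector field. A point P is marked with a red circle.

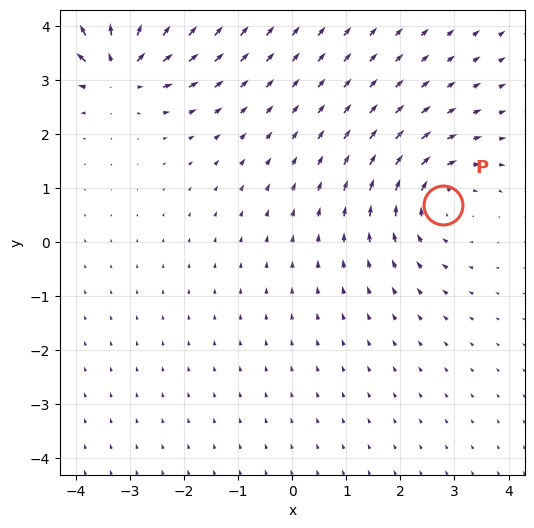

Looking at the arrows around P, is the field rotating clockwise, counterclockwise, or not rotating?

clockwise

Near P at (2.8, 0.7) the arrows circulate clockwise. The curl (z-component) there is about -3; negative curl means clockwise rotation.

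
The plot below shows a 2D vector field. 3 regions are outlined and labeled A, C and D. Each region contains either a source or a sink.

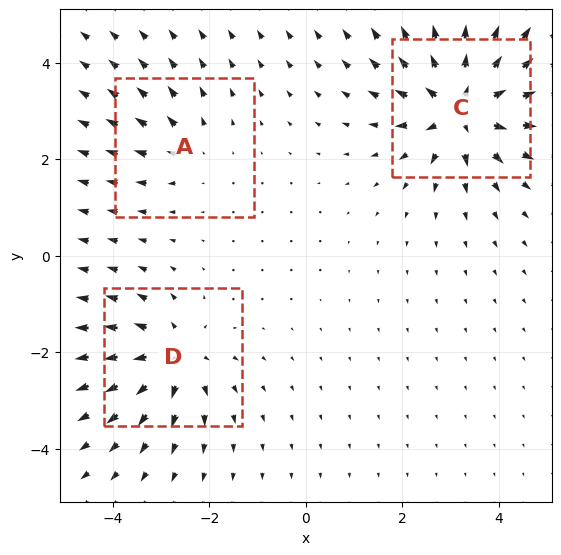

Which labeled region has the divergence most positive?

C

Divergence at each region's feature centre — A: about +2, C: about +6, D: about +4. Region C is most positive.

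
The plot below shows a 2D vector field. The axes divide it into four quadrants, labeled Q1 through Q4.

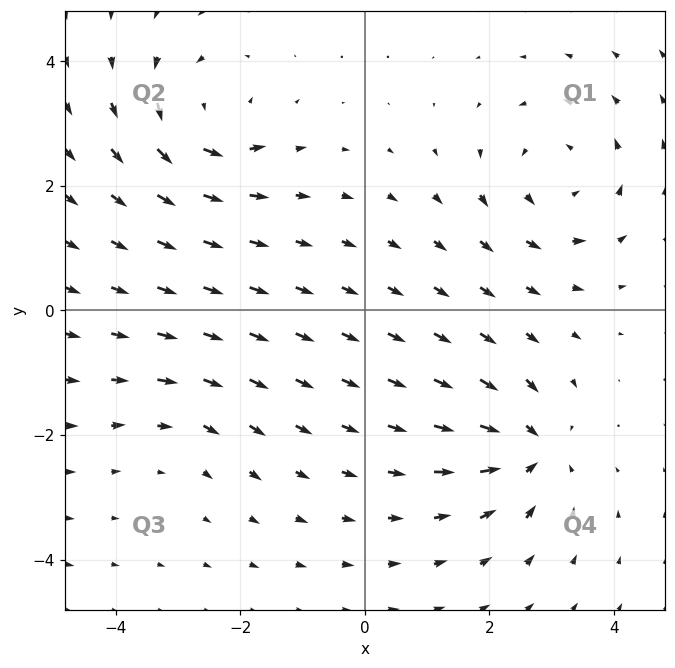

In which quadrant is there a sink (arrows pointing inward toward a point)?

Q4

The sink sits at approximately (2.7, -2.2), which lies in quadrant Q4. The divergence there is about -6, negative as expected for a sink.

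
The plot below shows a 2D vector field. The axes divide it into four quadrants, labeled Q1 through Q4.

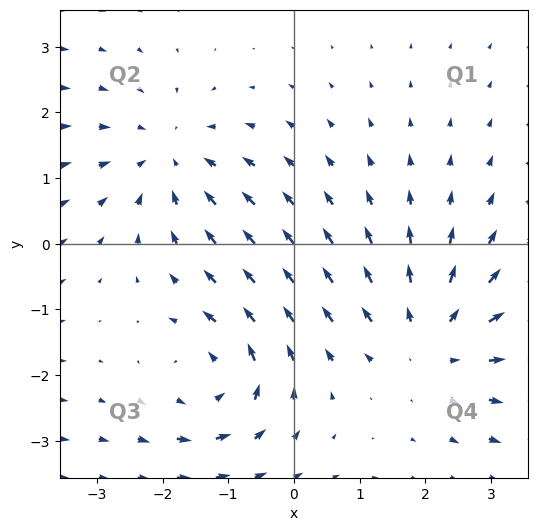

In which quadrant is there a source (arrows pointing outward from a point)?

The source sits at approximately (2.1, -1.5), which lies in quadrant Q4. The divergence there is about +3, positive as expected for a source.

Q4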